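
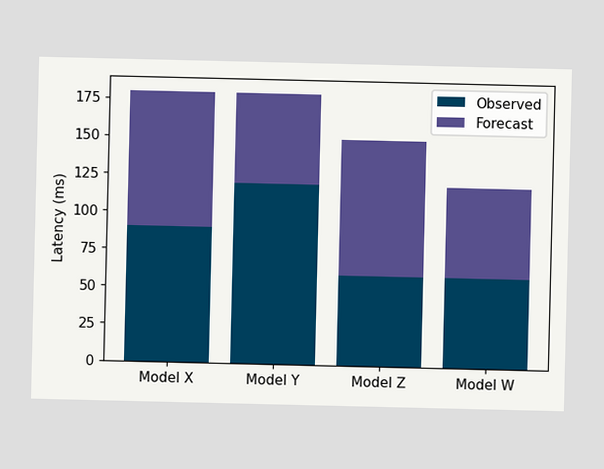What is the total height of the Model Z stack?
The Model Z stack's top reaches 150ms on the y-axis.

150ms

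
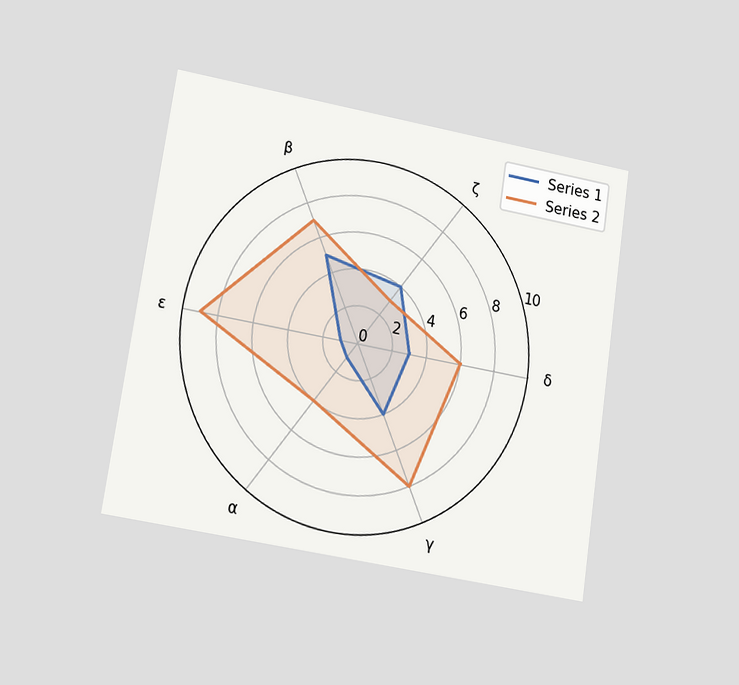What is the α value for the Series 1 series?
The chart is tilted about 8° clockwise and viewed at a slight angle. On the α axis, Series 1 reaches 1.

1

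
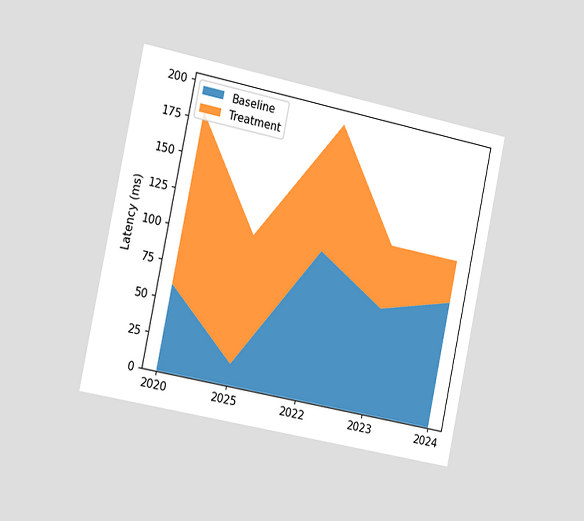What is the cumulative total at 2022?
195ms

The chart is tilted about 12° clockwise and viewed slightly from the left. The stacked total at 2022 reaches 195ms.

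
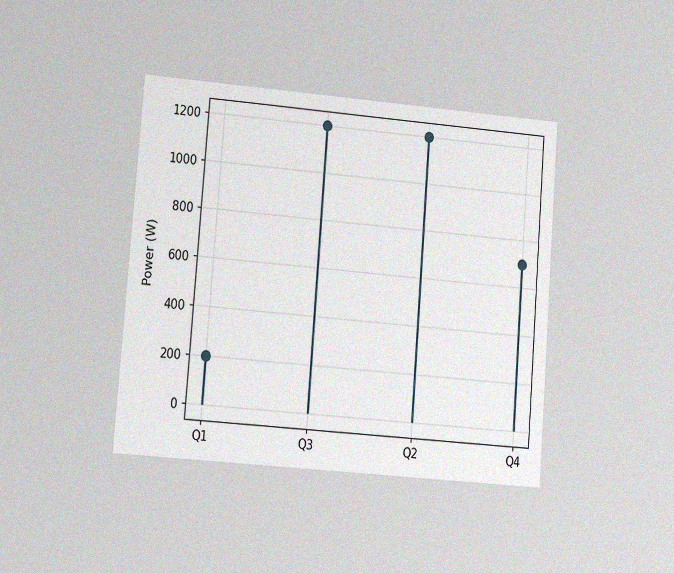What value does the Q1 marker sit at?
200W

The chart is tilted about 4° clockwise and viewed at a slight angle, with some photo noise. The Q1 marker sits at 200W.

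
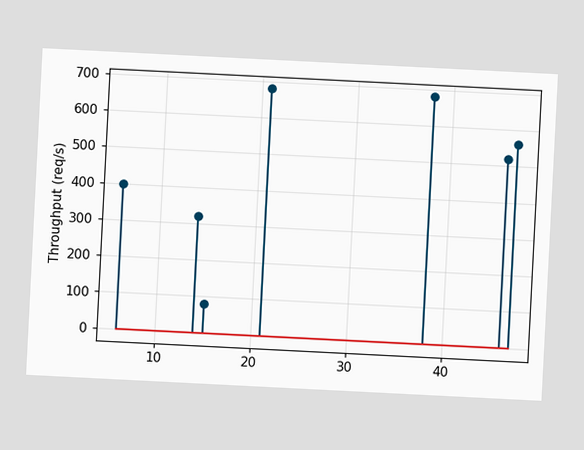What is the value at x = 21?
The chart is tilted about 3° clockwise. The stem at x=21 reaches 680req/s.

680req/s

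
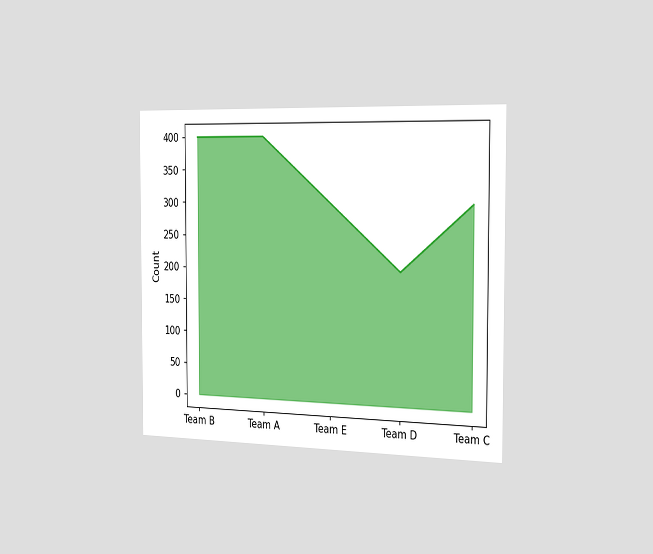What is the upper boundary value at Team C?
The chart is viewed slightly from the right. At Team C the upper boundary is at 300.

300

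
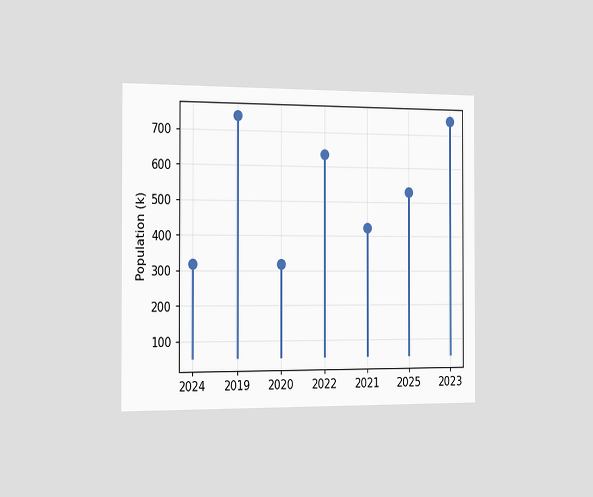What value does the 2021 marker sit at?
The chart is viewed slightly from the left. The 2021 marker sits at 424k.

424k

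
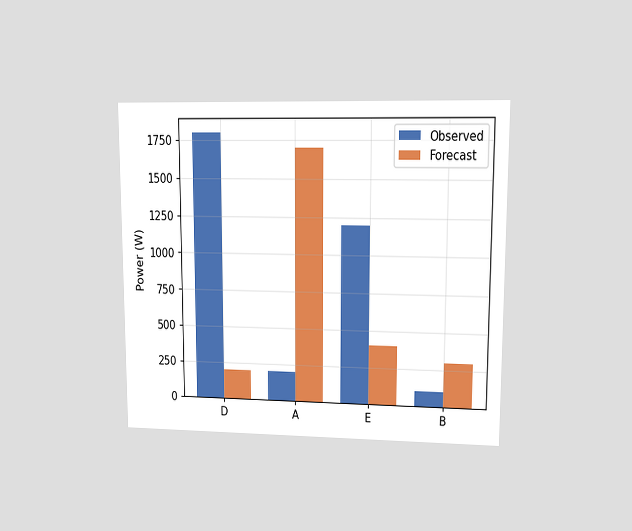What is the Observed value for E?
The chart is viewed at a slight angle. The Observed bar at E reaches 1200W on the y-axis.

1200W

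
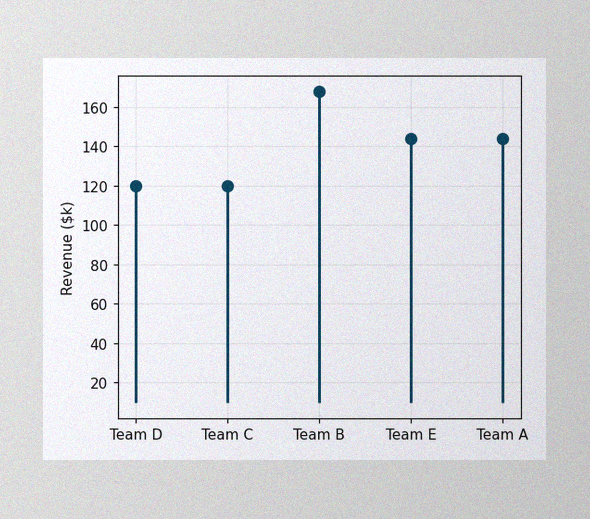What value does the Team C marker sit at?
$120k

The image has some photo noise and uneven lighting. The Team C marker sits at $120k.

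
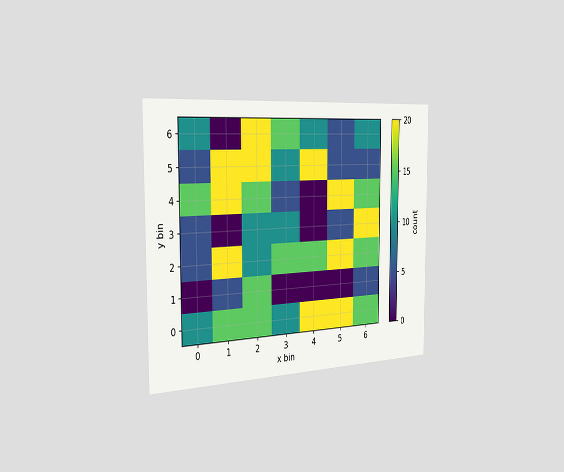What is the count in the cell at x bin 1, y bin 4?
20

The chart is viewed slightly from the left. Matching the cell (1, 4) against the colorbar gives 20.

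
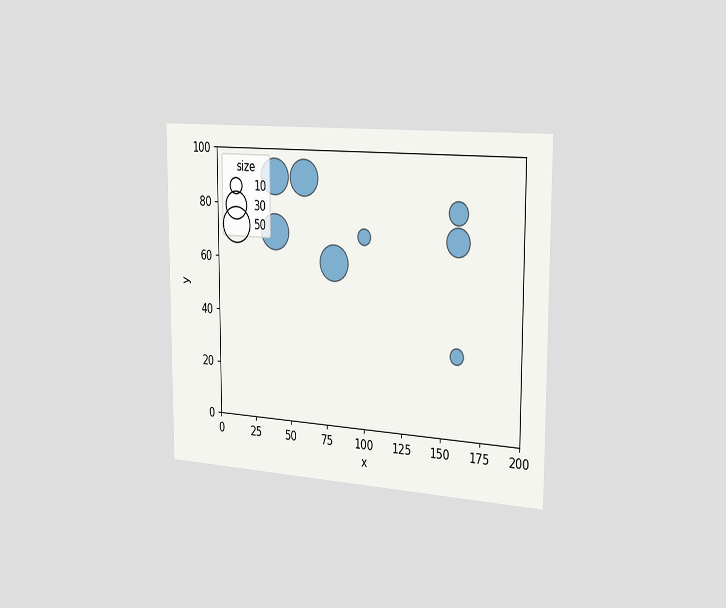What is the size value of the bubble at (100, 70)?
10

The chart is viewed slightly from the right. Matching the bubble at (100, 70) against the size legend gives 10.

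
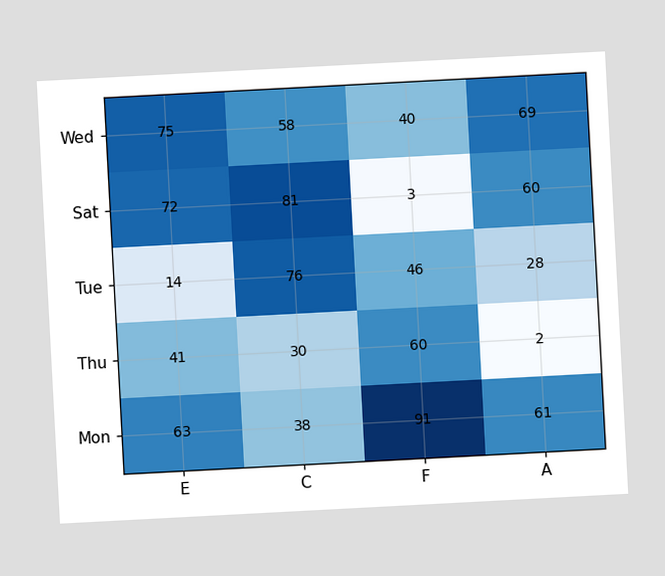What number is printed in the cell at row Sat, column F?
The chart is tilted about 3° counter-clockwise. The (Sat, F) cell reads 3.

3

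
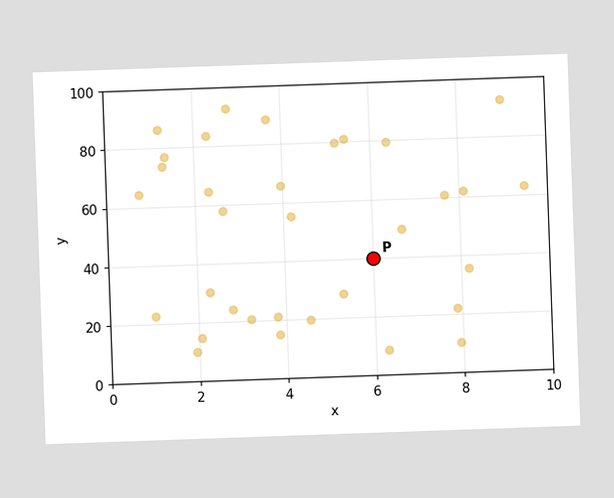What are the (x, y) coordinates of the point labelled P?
(6, 40)

Following the gridlines from P to each axis, P sits at (6, 40).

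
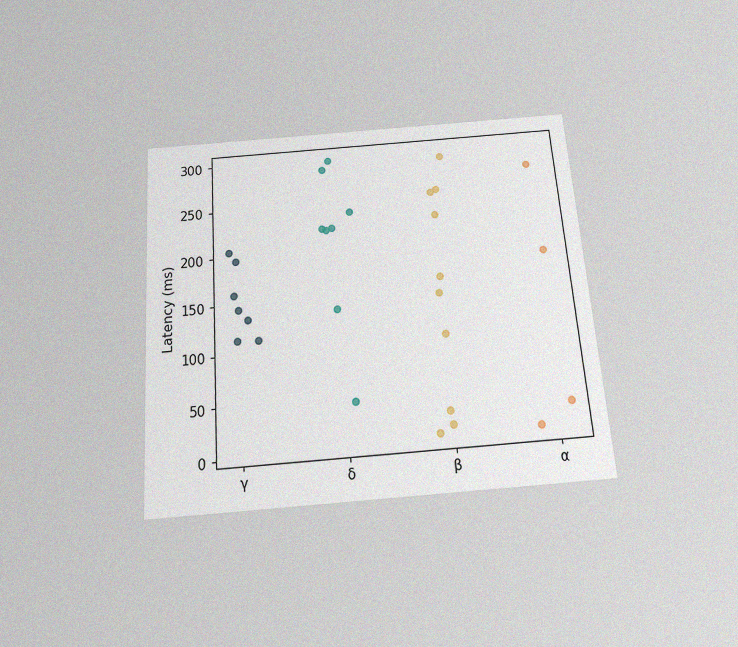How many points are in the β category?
10

The chart is tilted about 4° counter-clockwise and viewed slightly from below, with some photo noise. Counting the markers in the β column gives 10.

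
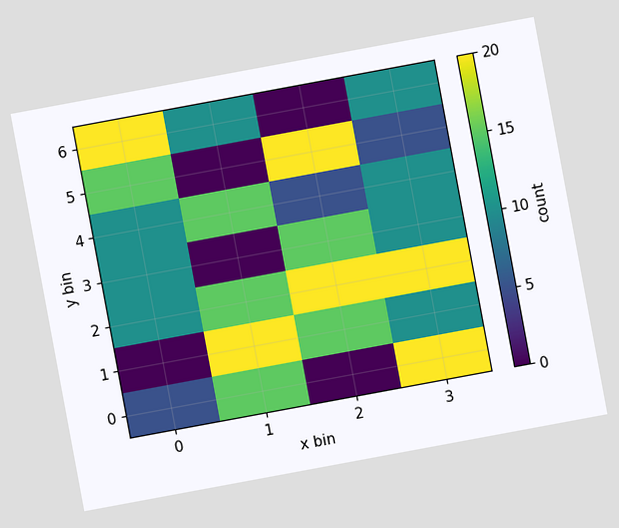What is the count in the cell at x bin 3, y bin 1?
The chart is tilted about 11° counter-clockwise. Matching the cell (3, 1) against the colorbar gives 10.

10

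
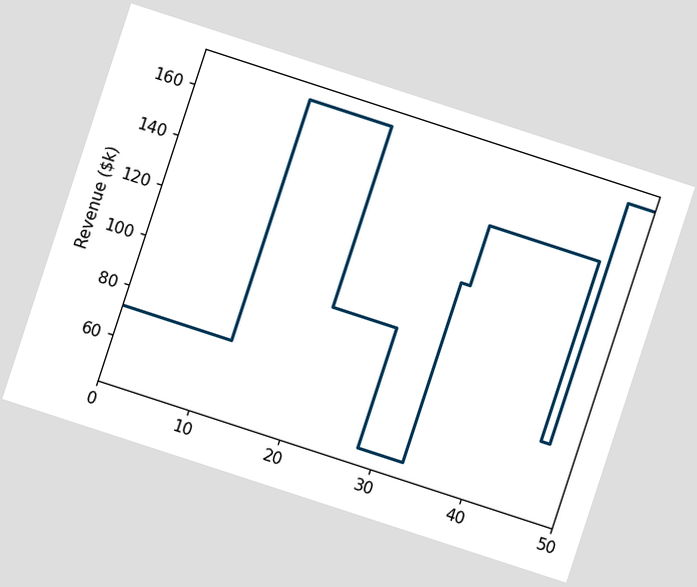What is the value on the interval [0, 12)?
$72k

The chart is tilted about 18° clockwise. On [0, 12) the step sits at $72k.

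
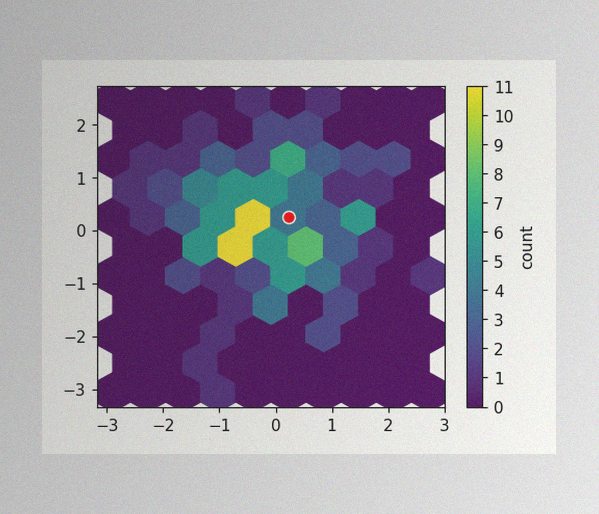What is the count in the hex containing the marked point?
4

The image has some photo noise and uneven lighting. The marked hex reads 4 on the colorbar.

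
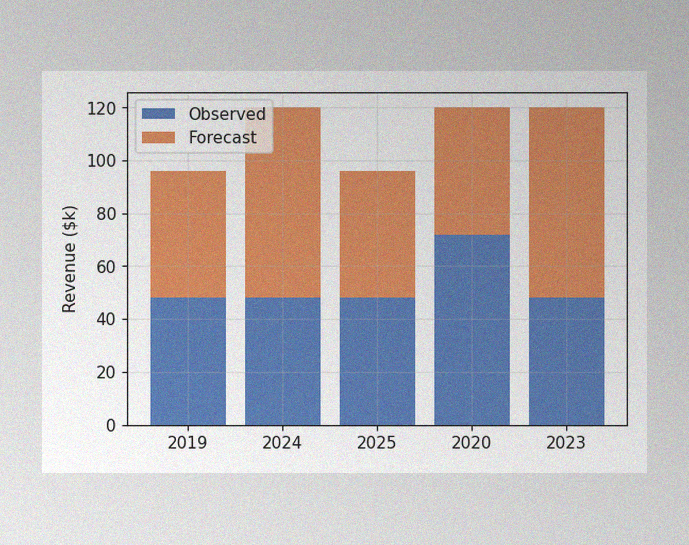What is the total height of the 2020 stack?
$120k

The image has some photo noise and uneven lighting. The 2020 stack's top reaches $120k on the y-axis.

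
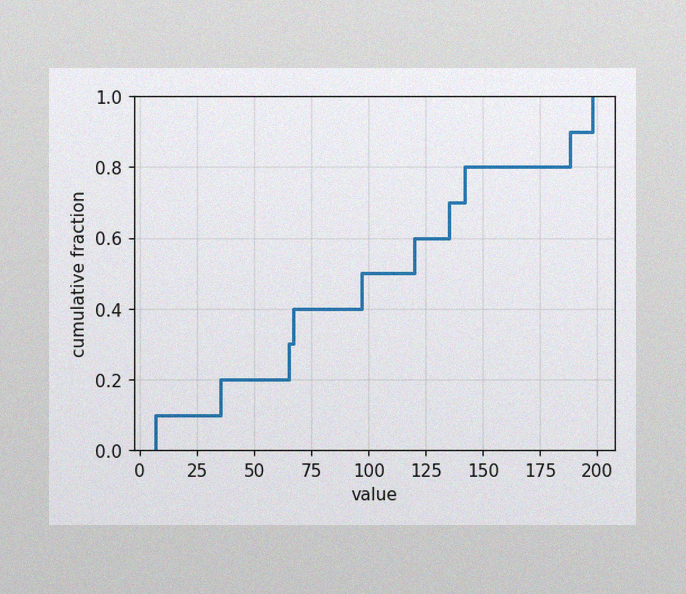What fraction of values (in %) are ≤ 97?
The image has some photo noise and uneven lighting. At x=97 the ECDF step is at 50%.

50%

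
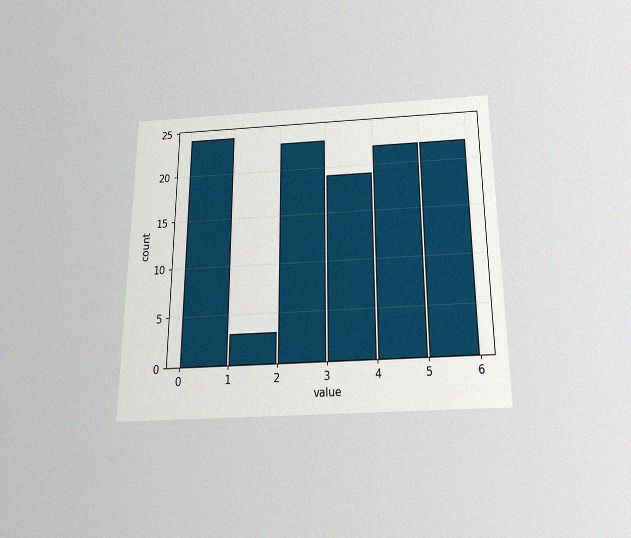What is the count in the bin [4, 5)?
The chart is viewed slightly from below, with some photo noise. The [4, 5) bin has height 22.

22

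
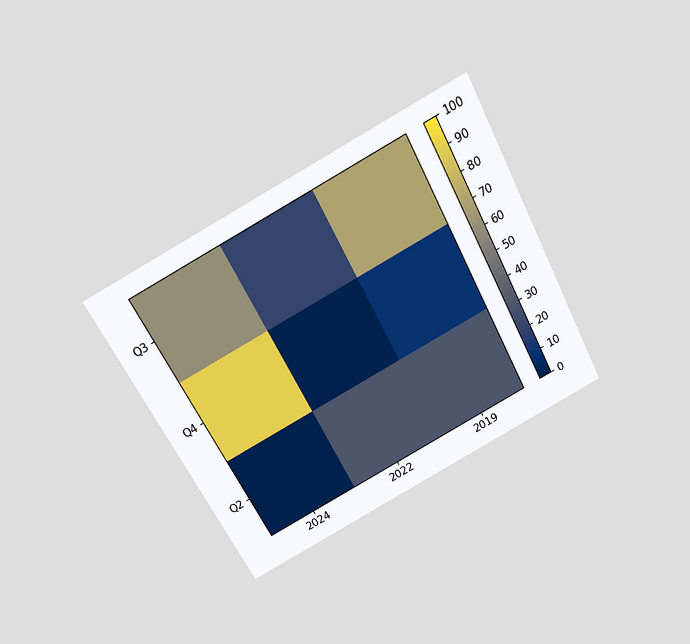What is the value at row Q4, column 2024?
The chart is tilted about 28° counter-clockwise and viewed slightly from above. Matching cell (Q4, 2024) against the colorbar gives 90.

90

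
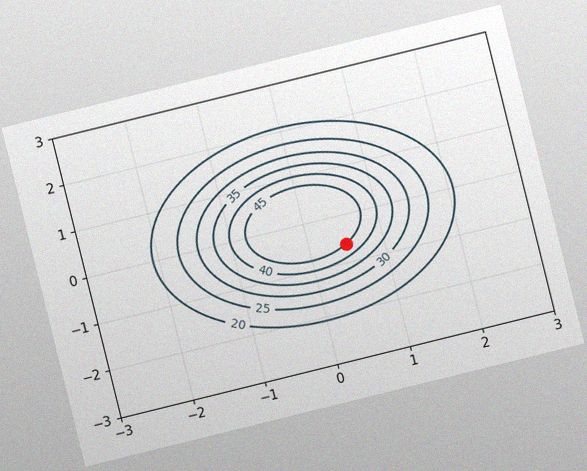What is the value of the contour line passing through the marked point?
45

The chart is tilted about 14° counter-clockwise, with some photo noise. The marked point sits on the contour labelled 45.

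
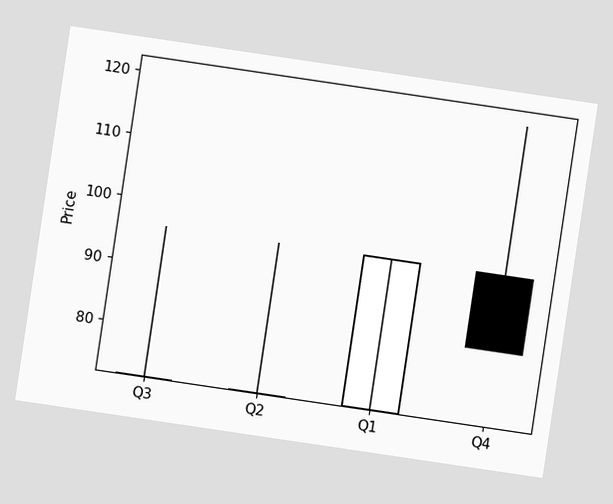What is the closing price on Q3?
The chart is tilted about 8° clockwise. The Q3 candle closes at 72.

72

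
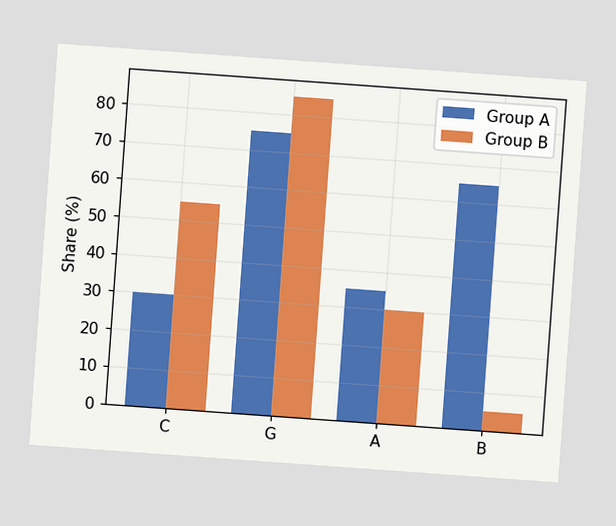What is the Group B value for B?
The chart is tilted about 4° clockwise. The Group B bar at B reaches 5% on the y-axis.

5%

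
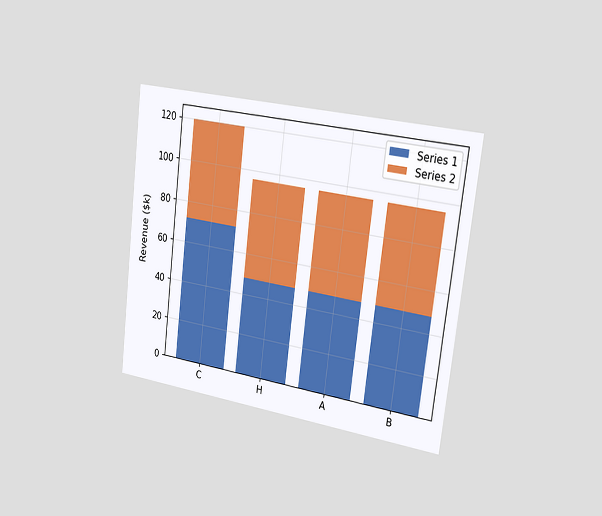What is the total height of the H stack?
$96k

The chart is tilted about 7° clockwise and viewed slightly from the right. The H stack's top reaches $96k on the y-axis.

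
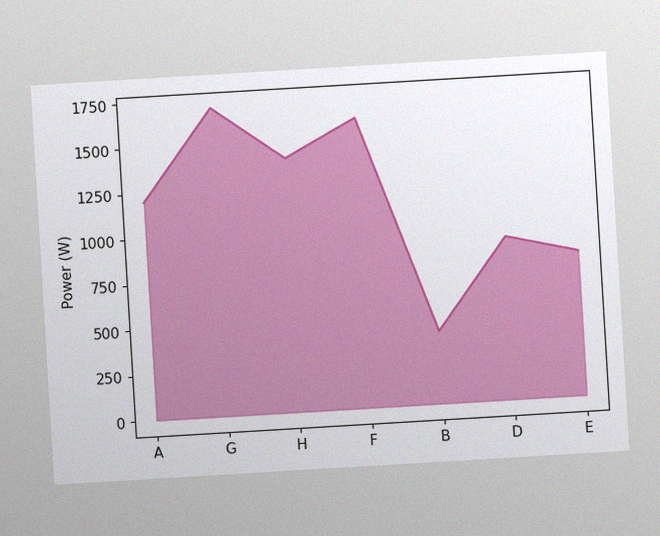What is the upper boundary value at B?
400W

The chart is tilted about 3° counter-clockwise, with some photo noise. At B the upper boundary is at 400W.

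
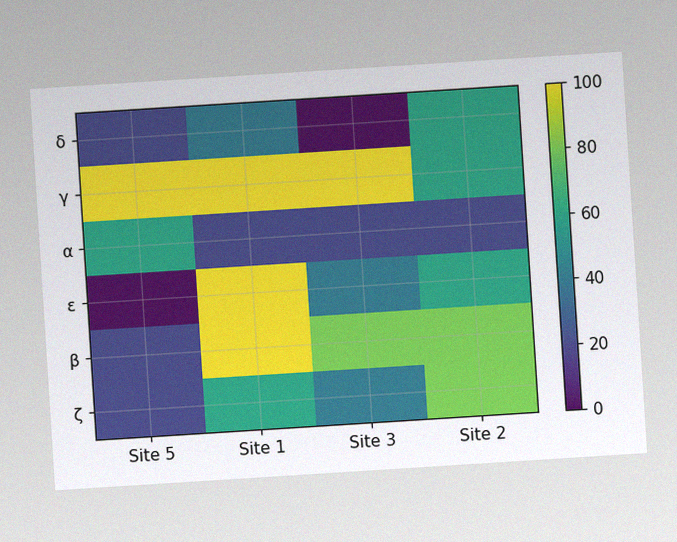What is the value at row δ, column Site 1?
The chart is tilted about 4° counter-clockwise, with some photo noise. Matching cell (δ, Site 1) against the colorbar gives 40.

40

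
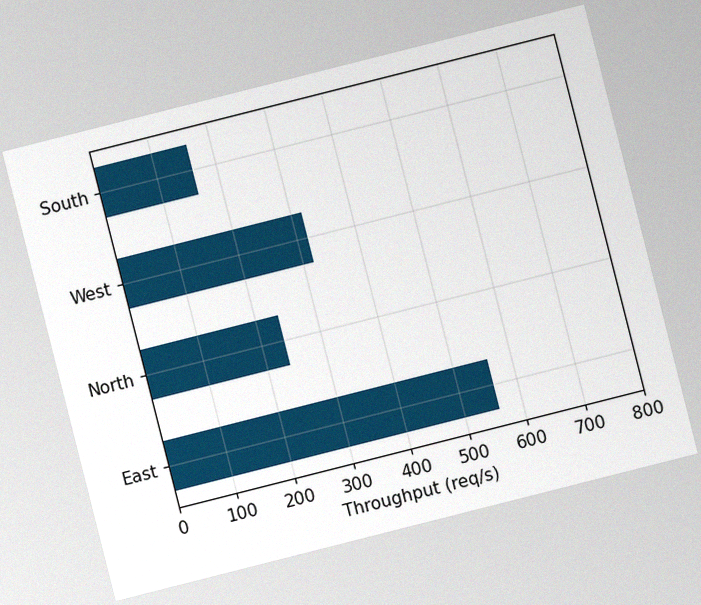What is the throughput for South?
The chart is tilted about 14° counter-clockwise, with some photo noise. Reading along the chart's x-axis, the South bar reaches 160req/s.

160req/s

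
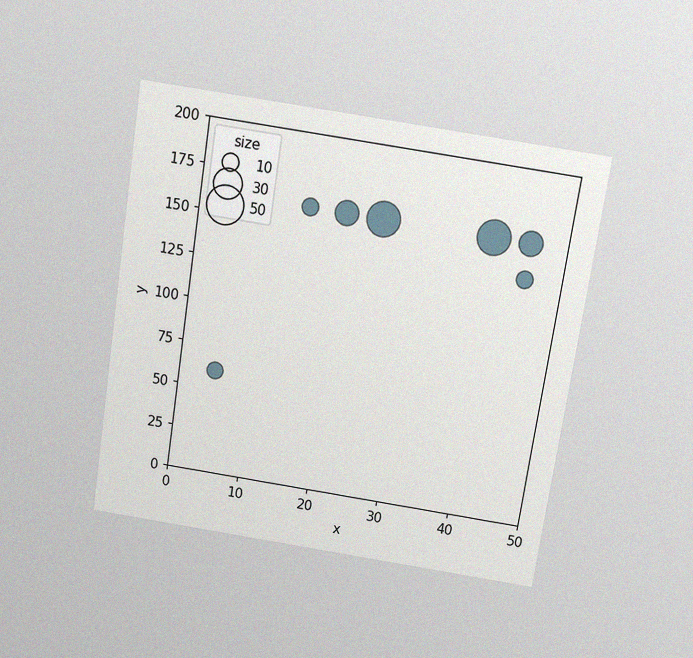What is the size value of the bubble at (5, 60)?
The chart is tilted about 9° clockwise and viewed slightly from above, with some photo noise. Matching the bubble at (5, 60) against the size legend gives 10.

10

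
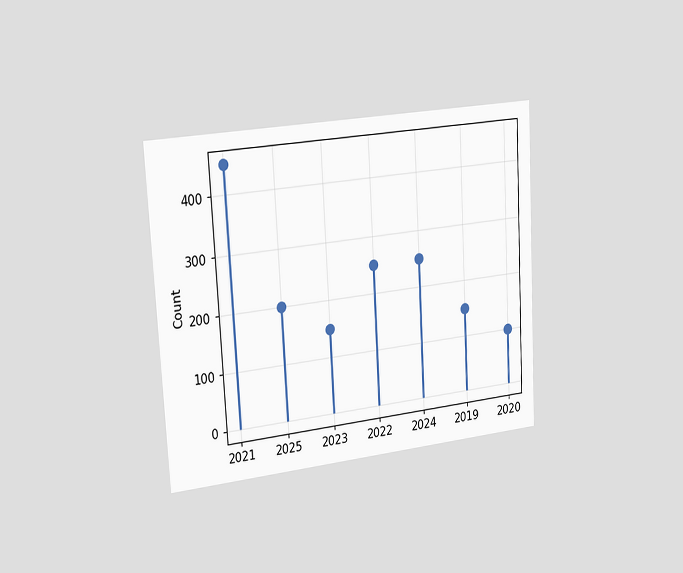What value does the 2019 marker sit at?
The chart is tilted about 3° counter-clockwise and viewed slightly from the left. The 2019 marker sits at 150.

150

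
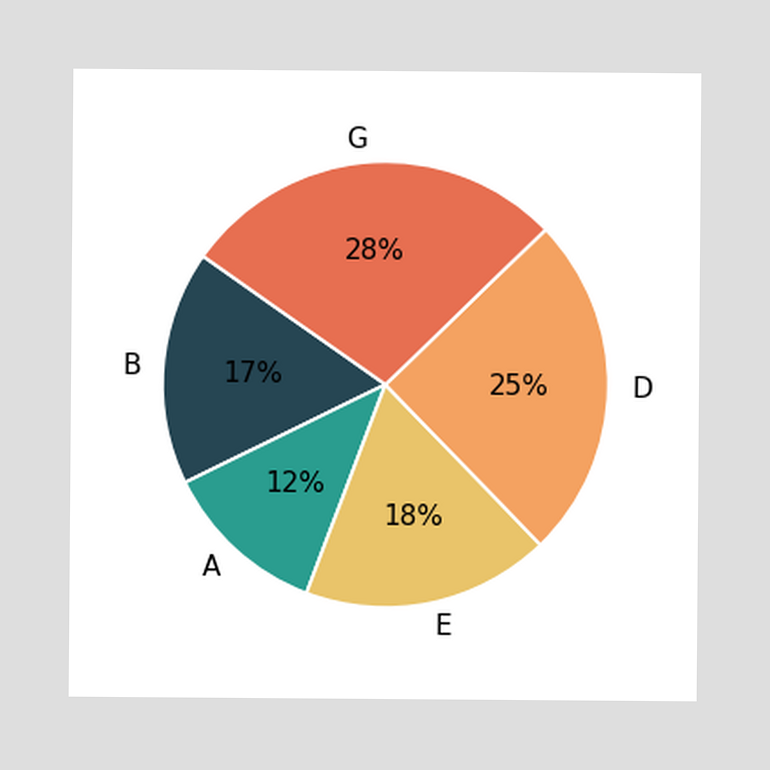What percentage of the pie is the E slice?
The E slice takes up 18% of the pie.

18%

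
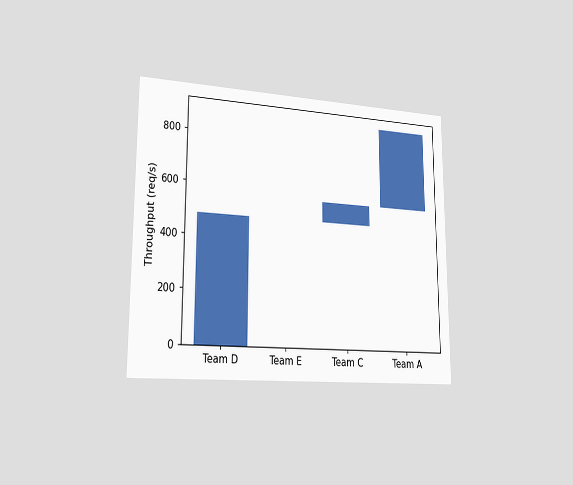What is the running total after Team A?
880req/s

The chart is viewed slightly from the left. After Team A the running total reaches 880req/s.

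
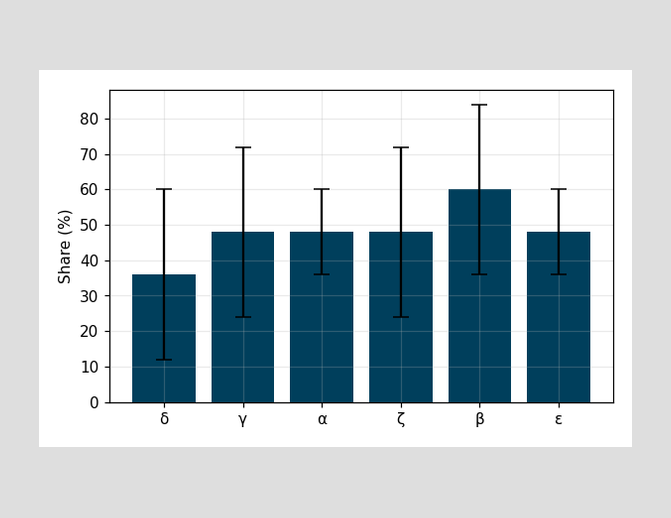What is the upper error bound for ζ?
72%

The ζ bar's upper whisker reaches 72%.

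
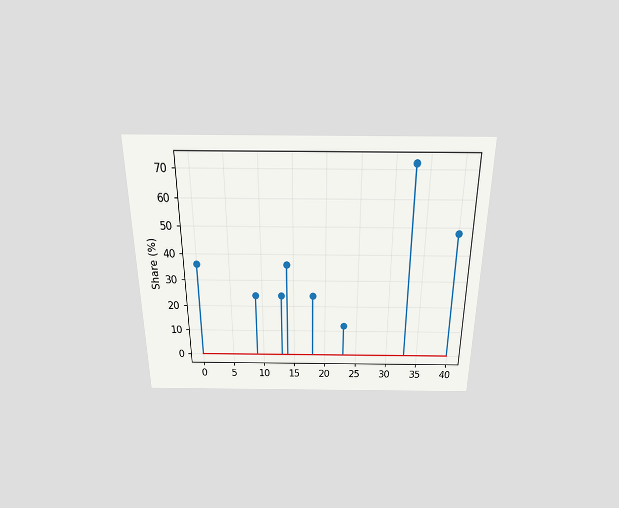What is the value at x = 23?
12%

The chart is viewed slightly from above. The stem at x=23 reaches 12%.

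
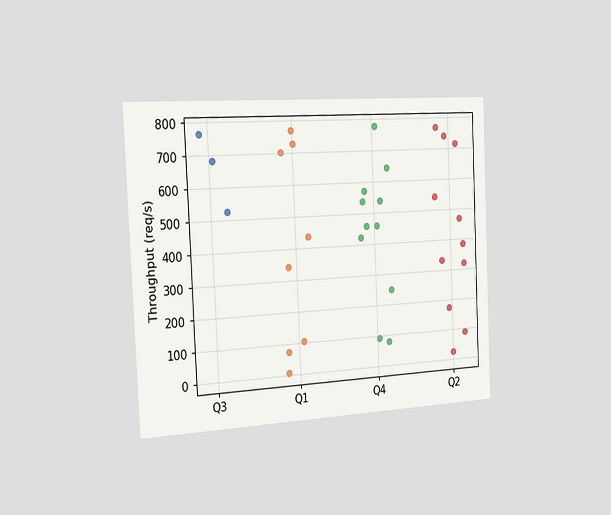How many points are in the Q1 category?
8

The chart is tilted about 3° counter-clockwise and viewed slightly from the left. Counting the markers in the Q1 column gives 8.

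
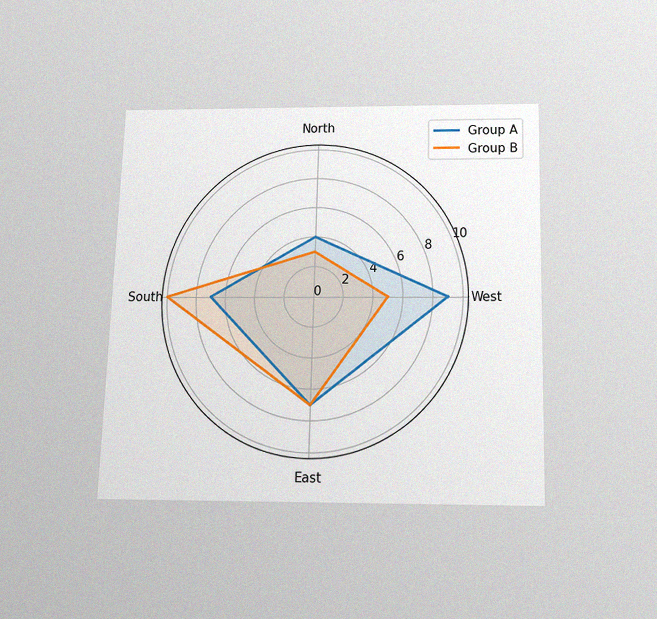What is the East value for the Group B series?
7

The chart is viewed slightly from below, with some photo noise. On the East axis, Group B reaches 7.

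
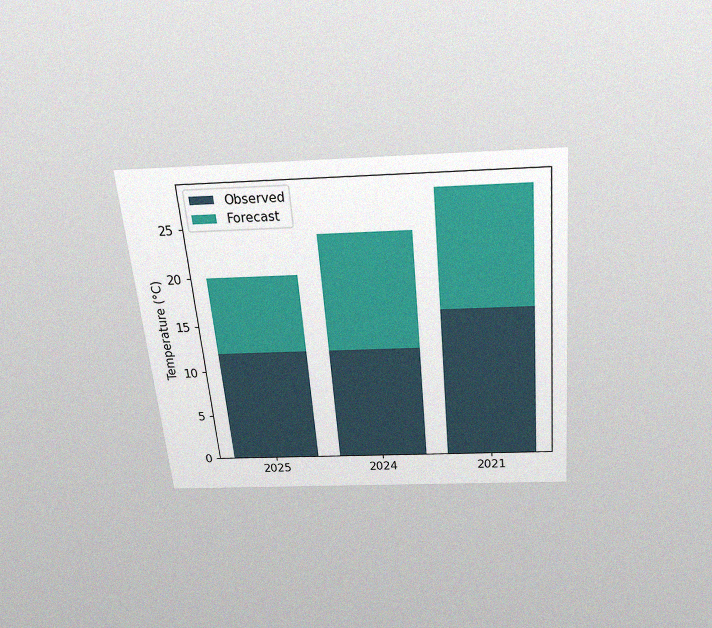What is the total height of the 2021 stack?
The chart is tilted about 5° counter-clockwise and viewed slightly from above, with some photo noise. The 2021 stack's top reaches 28°C on the y-axis.

28°C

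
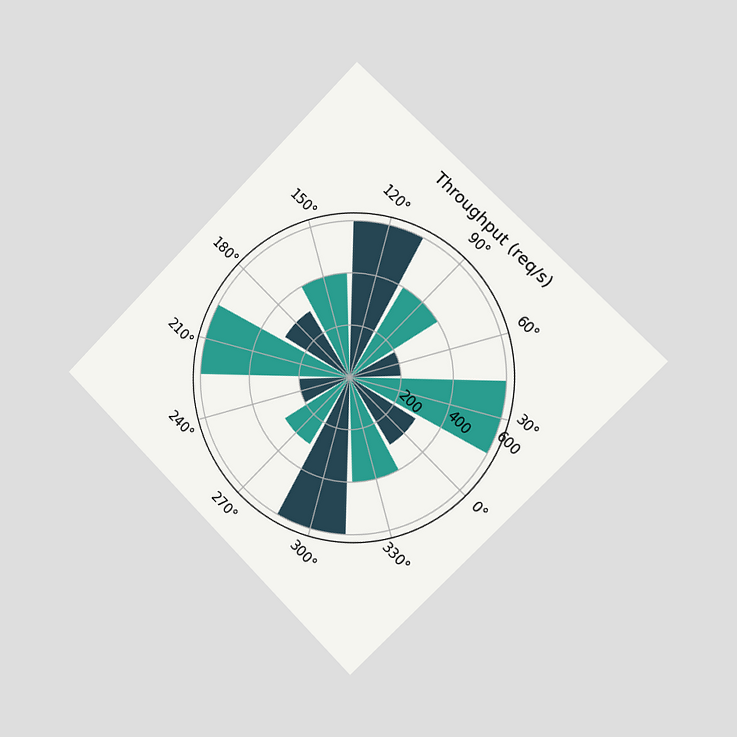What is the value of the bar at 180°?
300req/s

The chart is tilted about 45° clockwise and viewed slightly from the right. The bar at 180° reaches 300req/s on the radial axis.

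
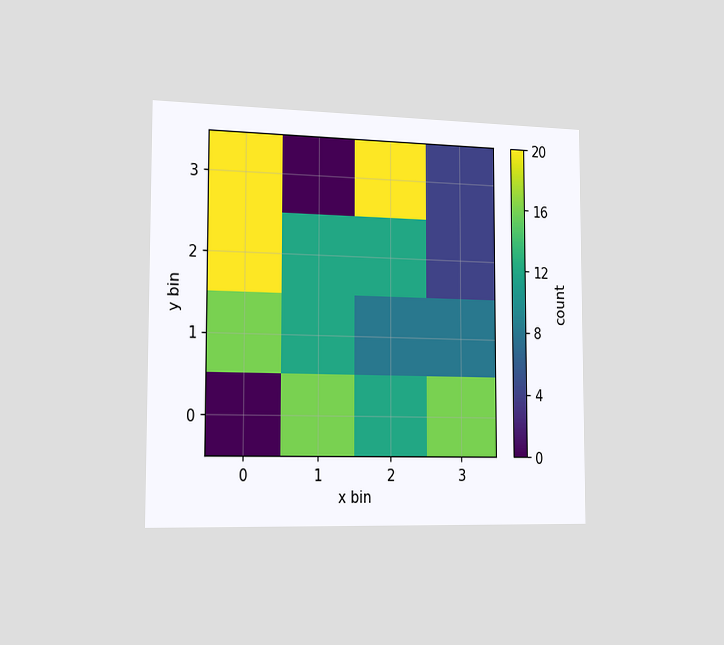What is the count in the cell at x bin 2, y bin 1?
8

The chart is viewed slightly from the left. Matching the cell (2, 1) against the colorbar gives 8.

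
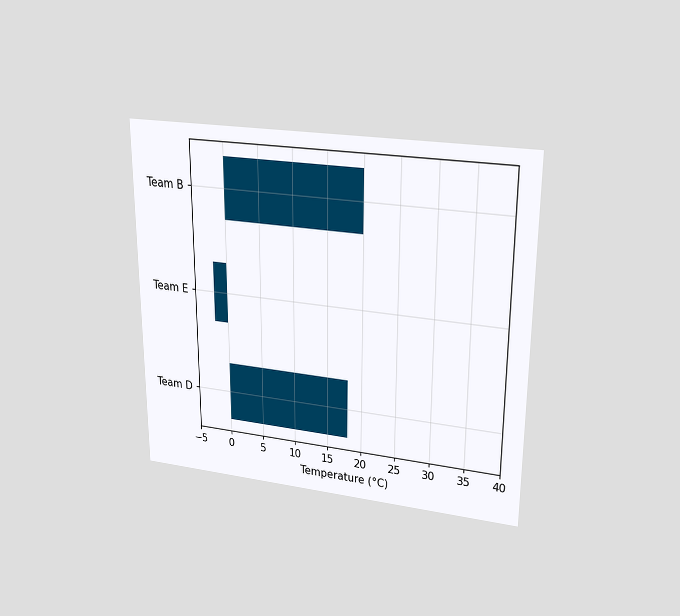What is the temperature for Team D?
18°C

The chart is viewed slightly from above. Reading along the chart's x-axis, the Team D bar reaches 18°C.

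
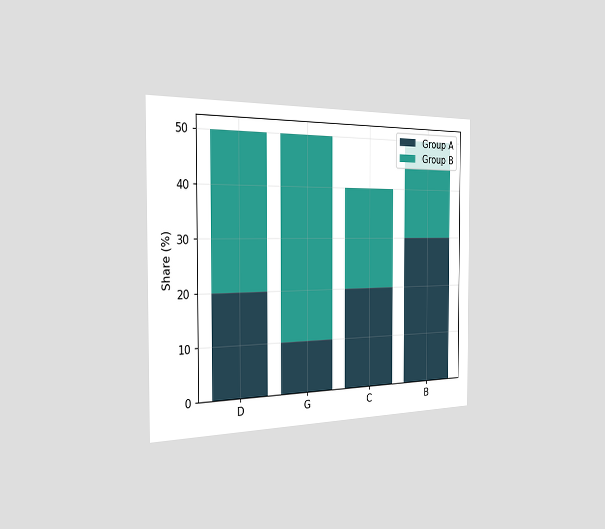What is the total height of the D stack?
The chart is viewed slightly from the left. The D stack's top reaches 50% on the y-axis.

50%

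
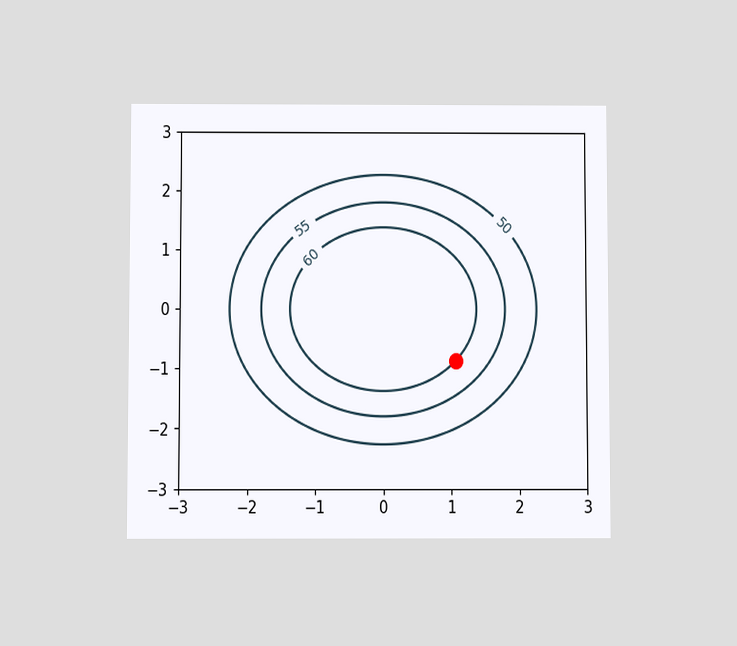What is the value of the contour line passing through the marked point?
60

The chart is viewed slightly from below. The marked point sits on the contour labelled 60.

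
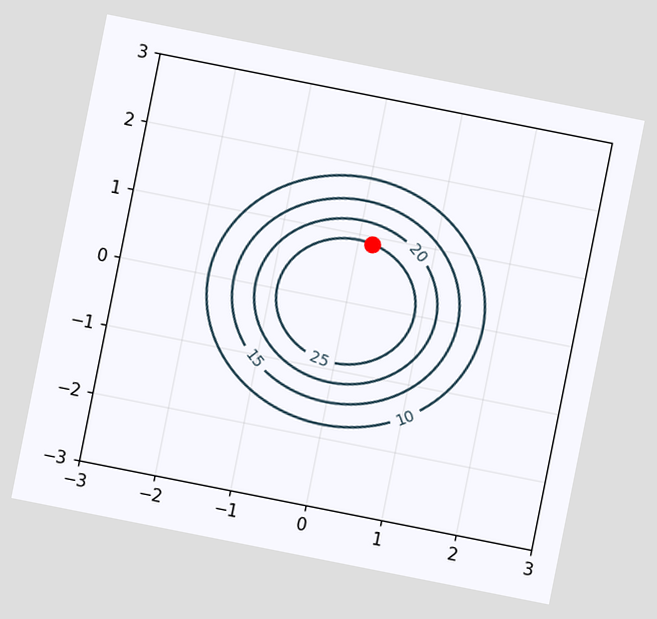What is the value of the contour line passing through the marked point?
25

The chart is tilted about 11° clockwise. The marked point sits on the contour labelled 25.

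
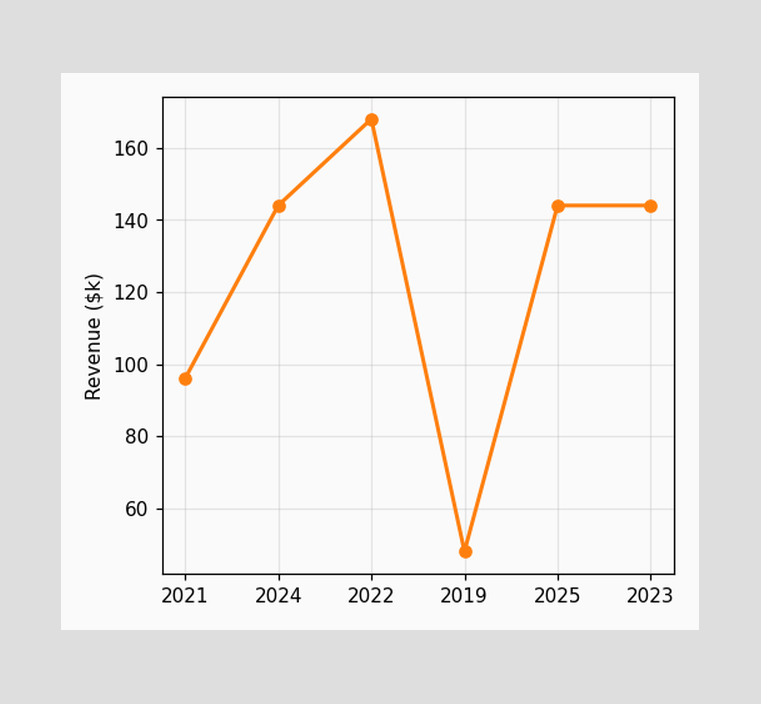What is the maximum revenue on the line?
$168k

The highest point is at 2022, and reading across to the y-axis gives $168k.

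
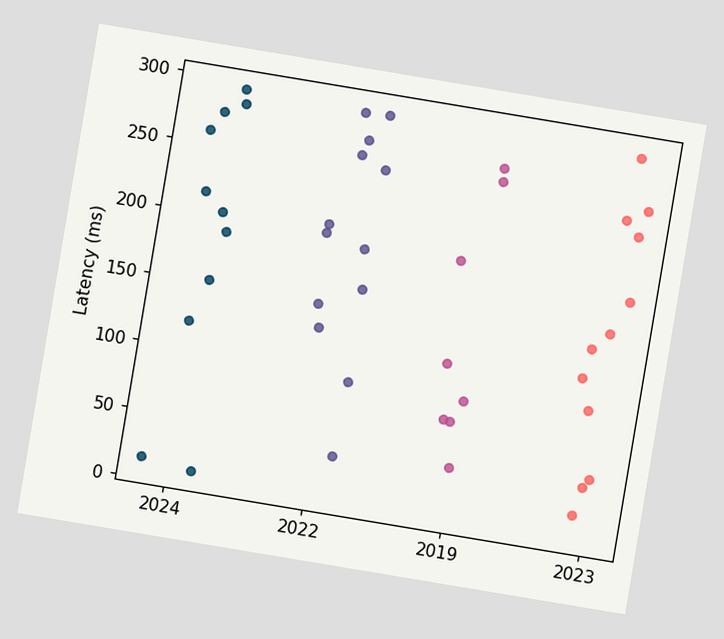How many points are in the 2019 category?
8

The chart is tilted about 9° clockwise. Counting the markers in the 2019 column gives 8.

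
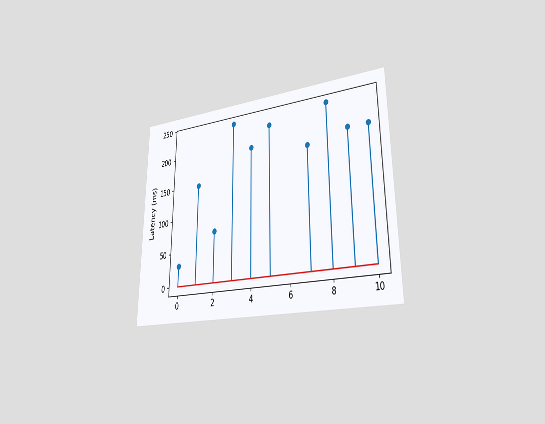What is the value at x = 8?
240ms

The chart is viewed slightly from the right. The stem at x=8 reaches 240ms.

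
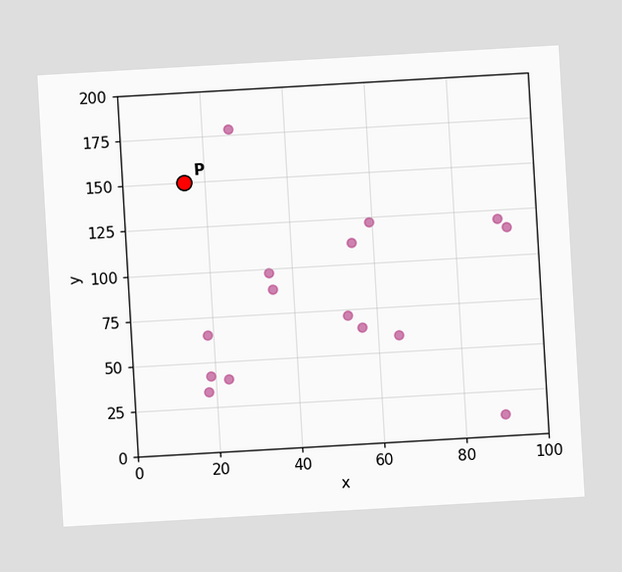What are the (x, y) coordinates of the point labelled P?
The chart is tilted about 3° counter-clockwise. Following the gridlines from P to each axis, P sits at (15, 150).

(15, 150)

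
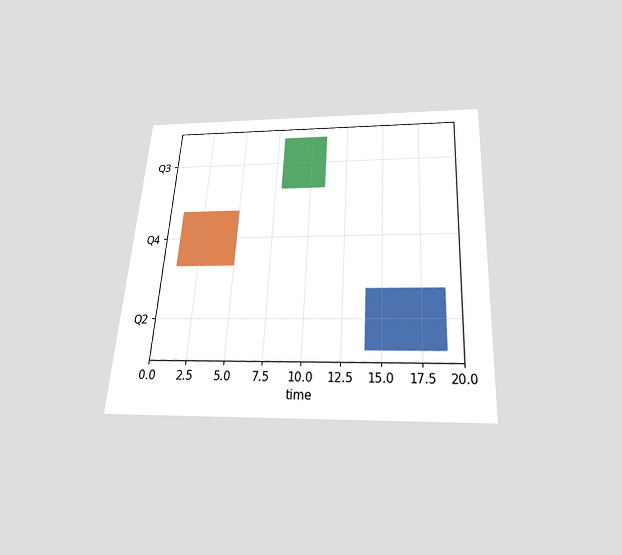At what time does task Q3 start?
8

The chart is tilted about 3° clockwise and viewed slightly from below. The Q3 bar begins at t=8.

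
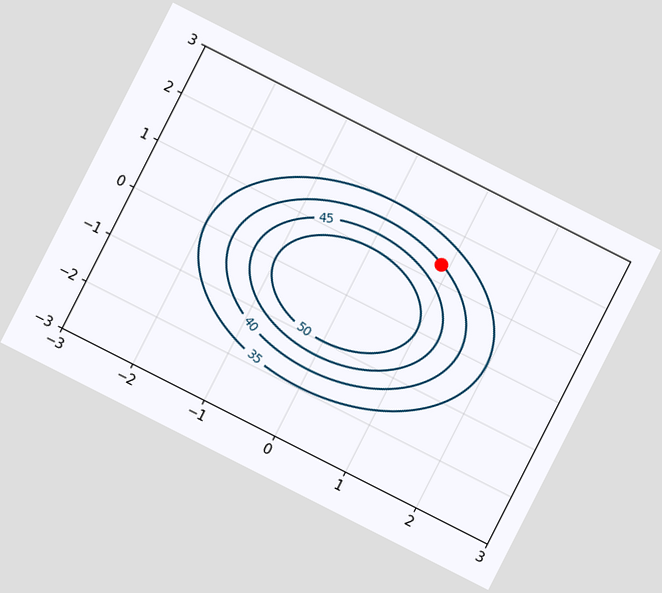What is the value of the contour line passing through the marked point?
The chart is tilted about 27° clockwise. The marked point sits on the contour labelled 40.

40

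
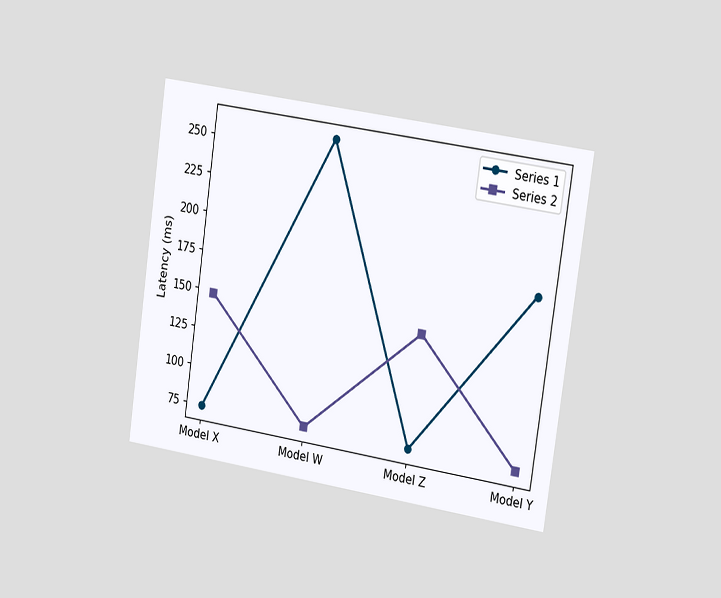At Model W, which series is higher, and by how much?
The chart is tilted about 8° clockwise and viewed slightly from the right. At Model W, Series 1 sits above the other line by 185ms.

Series 1, by 185ms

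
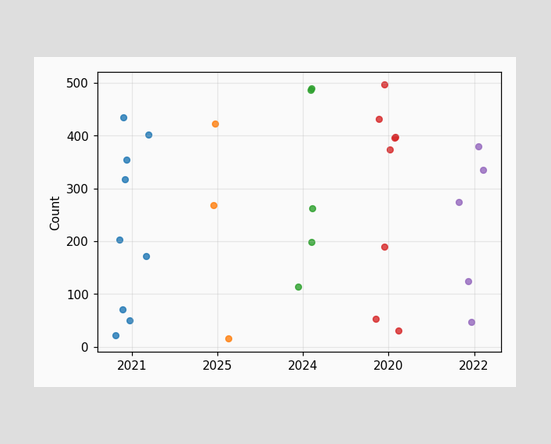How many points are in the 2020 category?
8

Counting the markers in the 2020 column gives 8.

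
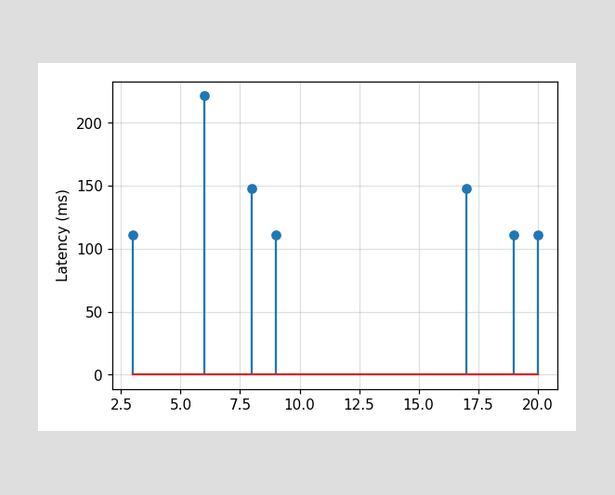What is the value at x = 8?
The stem at x=8 reaches 148ms.

148ms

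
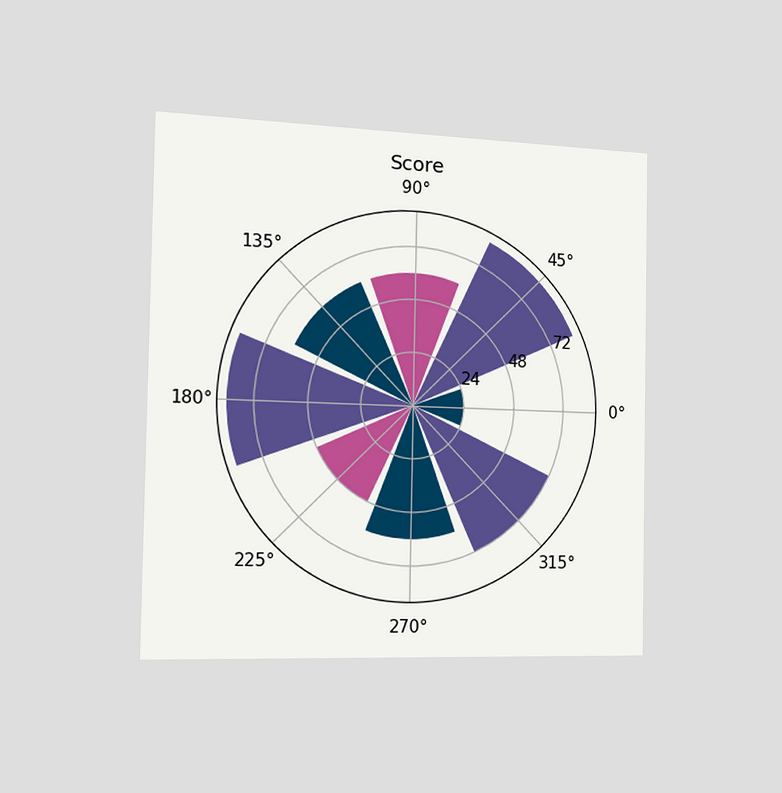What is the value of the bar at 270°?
60

The chart is viewed slightly from the left. The bar at 270° reaches 60 on the radial axis.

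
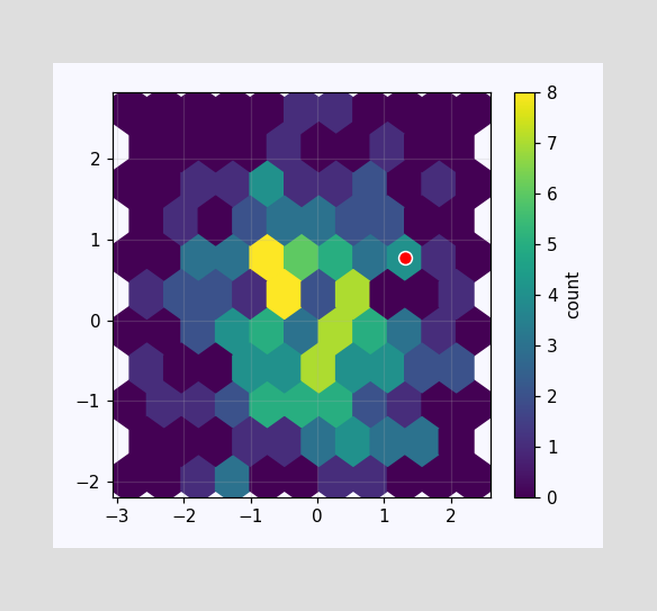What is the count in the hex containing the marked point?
The marked hex reads 4 on the colorbar.

4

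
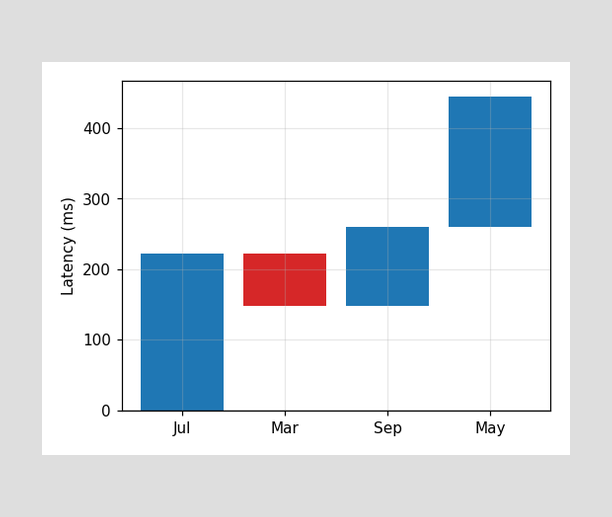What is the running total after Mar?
After Mar the running total reaches 148ms.

148ms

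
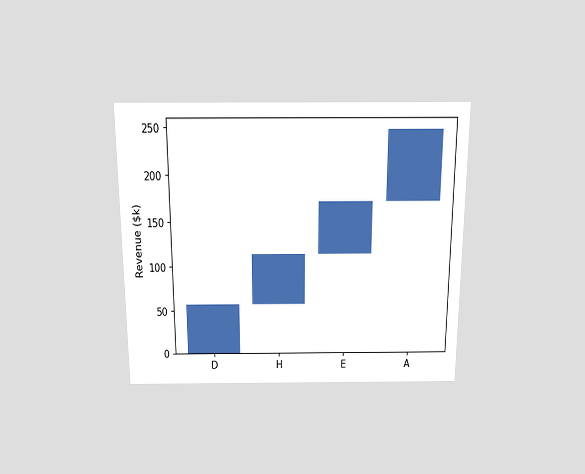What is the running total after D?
The chart is viewed slightly from above. After D the running total reaches $57k.

$57k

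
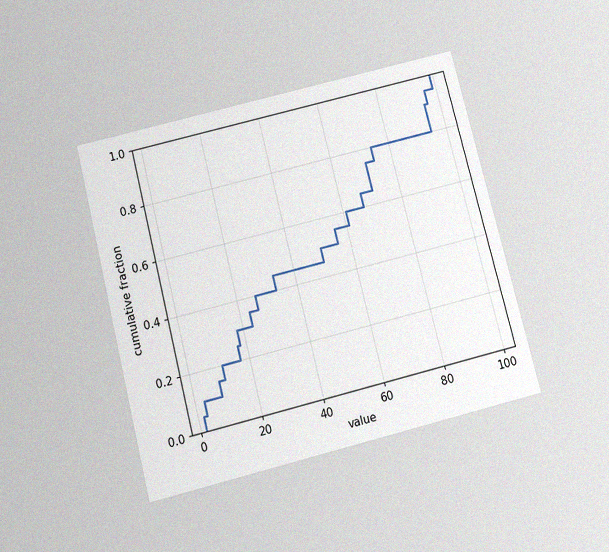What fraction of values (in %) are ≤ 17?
25%

The chart is tilted about 14° counter-clockwise and viewed slightly from below, with some photo noise. At x=17 the ECDF step is at 25%.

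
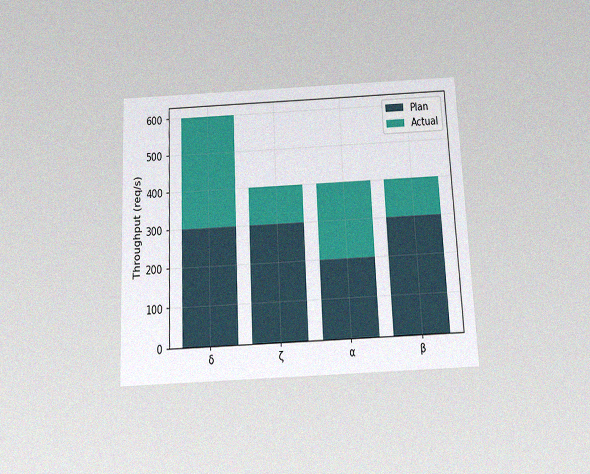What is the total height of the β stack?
400req/s

The chart is tilted about 3° counter-clockwise and viewed slightly from below, with some photo noise. The β stack's top reaches 400req/s on the y-axis.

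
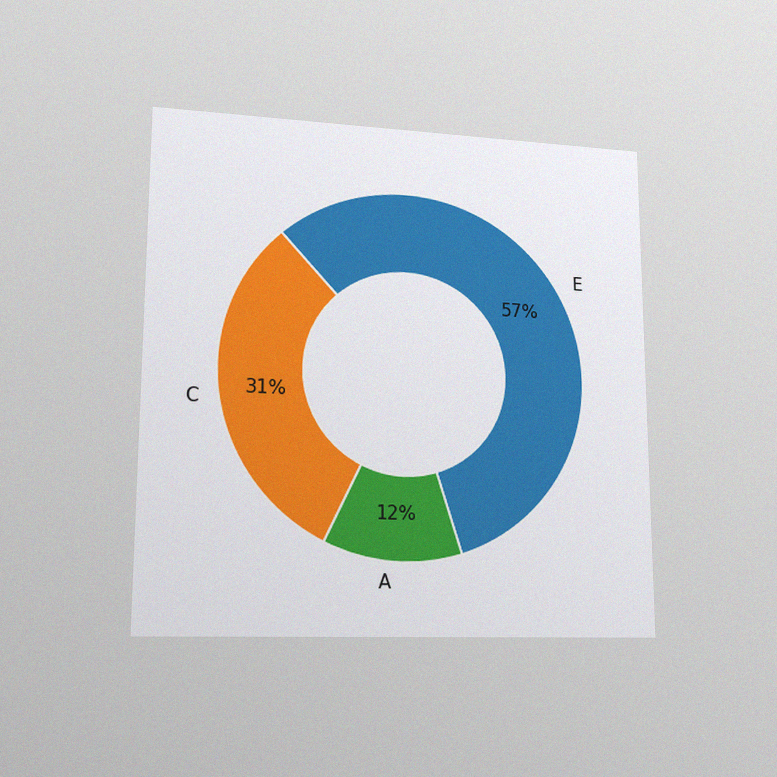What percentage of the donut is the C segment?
31%

The chart is viewed at a slight angle, with some photo noise. The C segment takes up 31% of the ring.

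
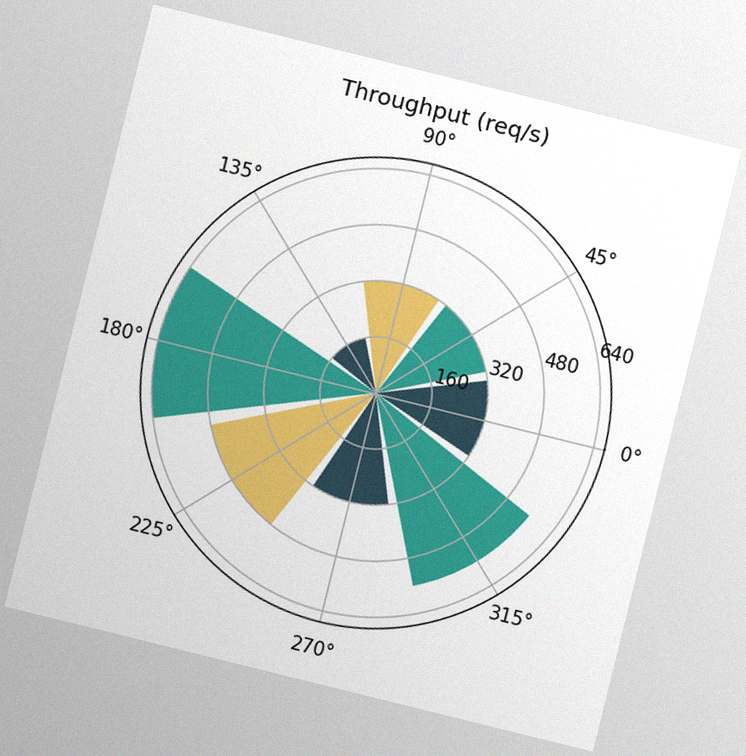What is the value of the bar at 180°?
The chart is tilted about 14° clockwise, with some photo noise. The bar at 180° reaches 640req/s on the radial axis.

640req/s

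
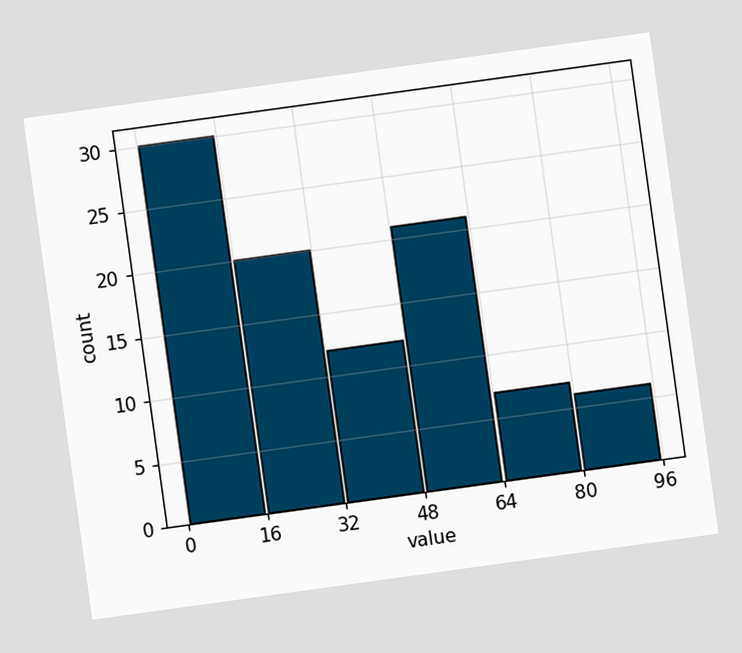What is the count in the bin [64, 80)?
The chart is tilted about 8° counter-clockwise. The [64, 80) bin has height 7.

7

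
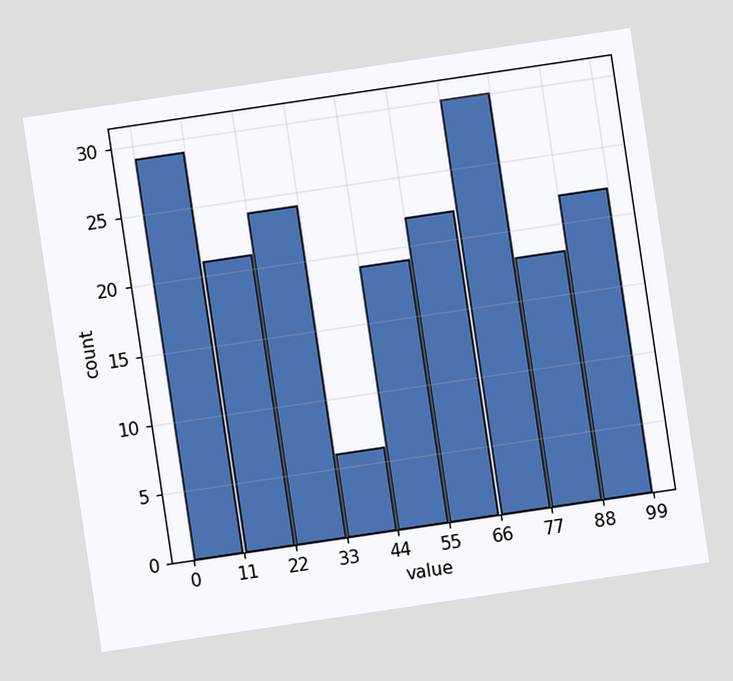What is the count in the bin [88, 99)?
The chart is tilted about 8° counter-clockwise. The [88, 99) bin has height 22.

22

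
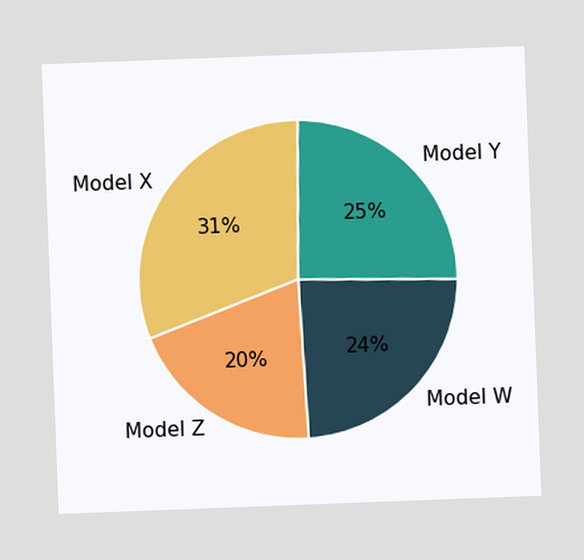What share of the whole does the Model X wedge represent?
The chart is tilted about 2° counter-clockwise. The Model X slice takes up 31% of the pie.

31%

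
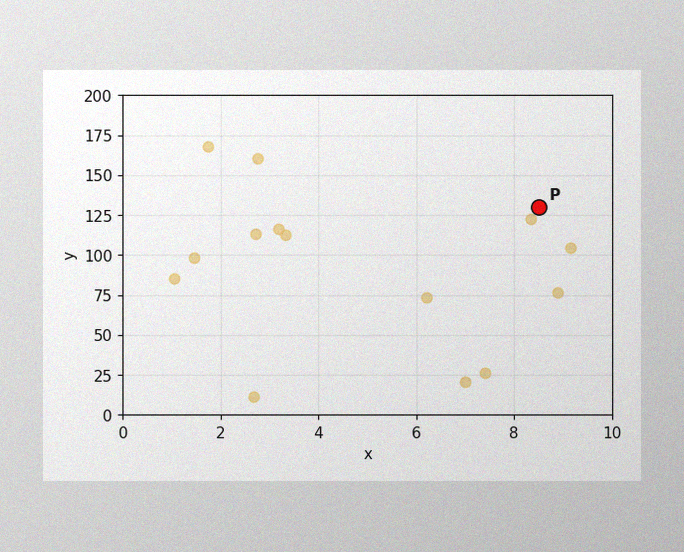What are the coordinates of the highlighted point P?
The image has some photo noise and uneven lighting. Following the gridlines from P to each axis, P sits at (8.5, 130).

(8.5, 130)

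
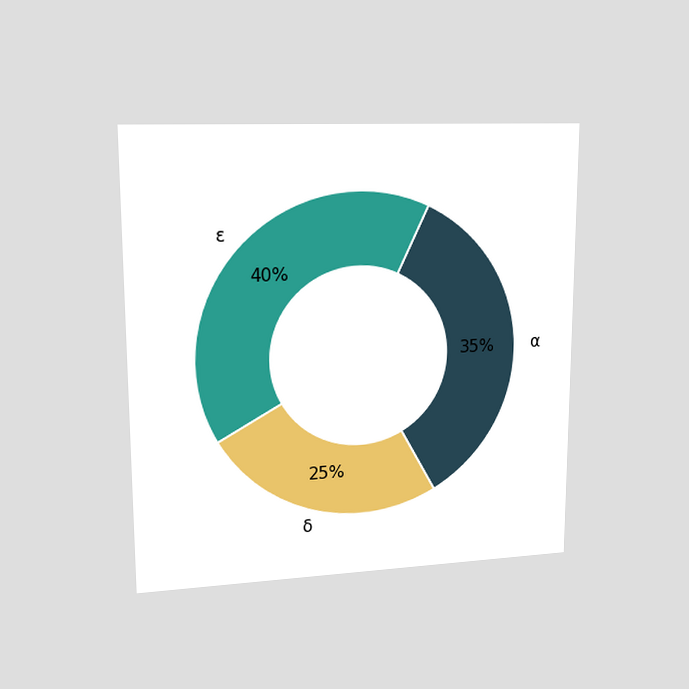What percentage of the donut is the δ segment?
The chart is viewed at a slight angle. The δ segment takes up 25% of the ring.

25%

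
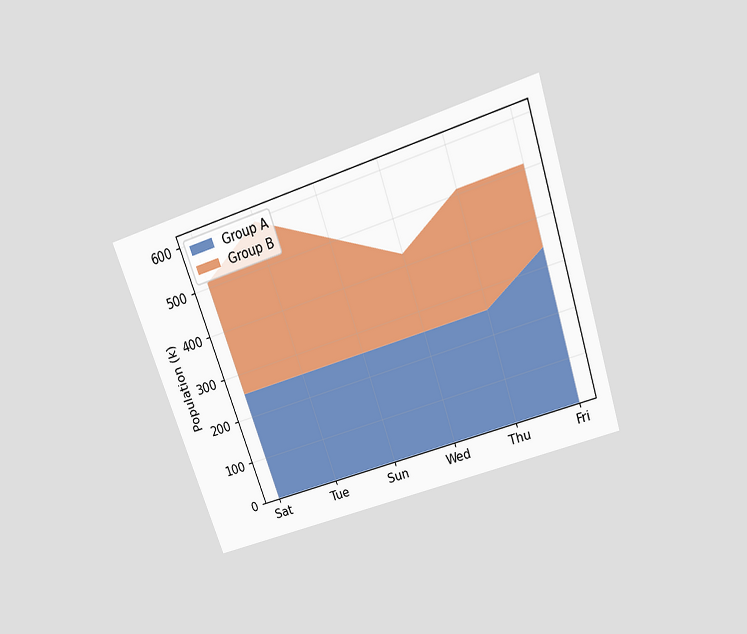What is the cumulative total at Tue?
595k

The chart is tilted about 19° counter-clockwise and viewed slightly from above. The stacked total at Tue reaches 595k.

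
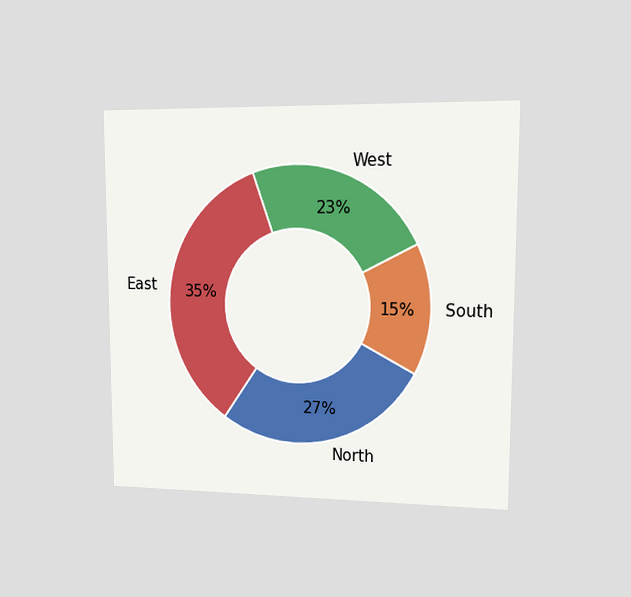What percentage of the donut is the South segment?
The chart is viewed at a slight angle. The South segment takes up 15% of the ring.

15%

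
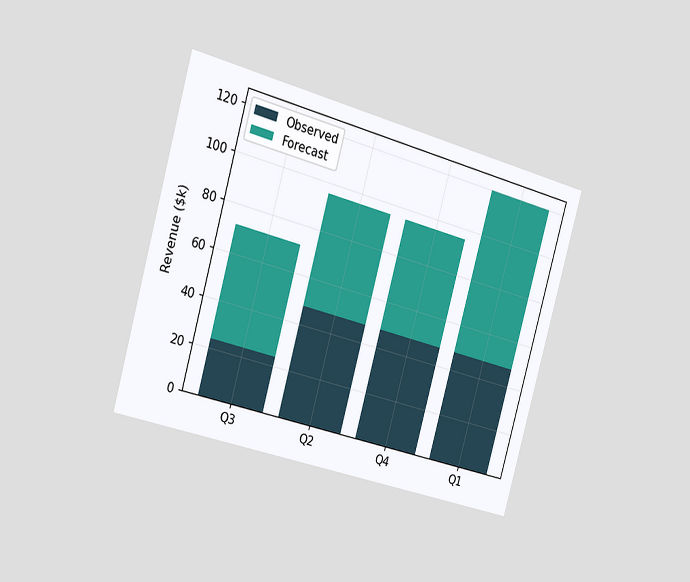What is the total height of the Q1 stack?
$120k

The chart is tilted about 15° clockwise and viewed slightly from the left. The Q1 stack's top reaches $120k on the y-axis.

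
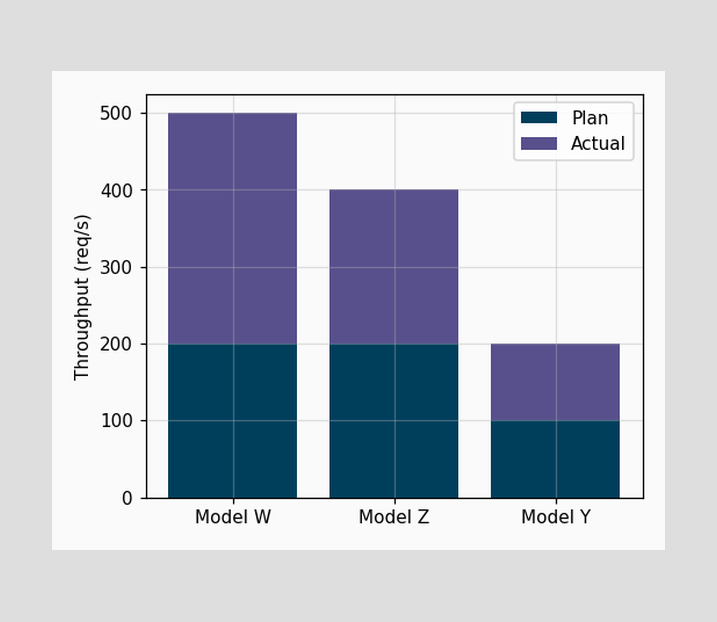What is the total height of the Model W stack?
500req/s

The Model W stack's top reaches 500req/s on the y-axis.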